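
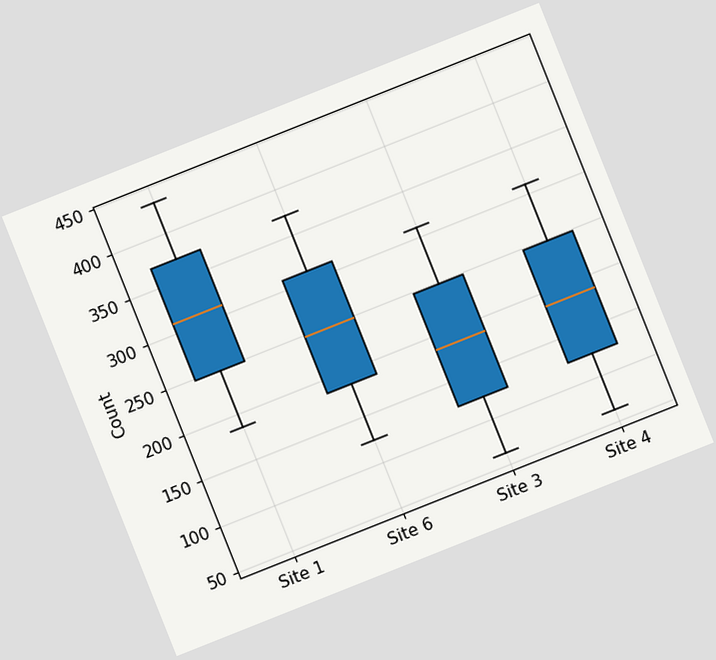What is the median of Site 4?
The chart is tilted about 22° counter-clockwise. The median line in the Site 4 box sits at 186.

186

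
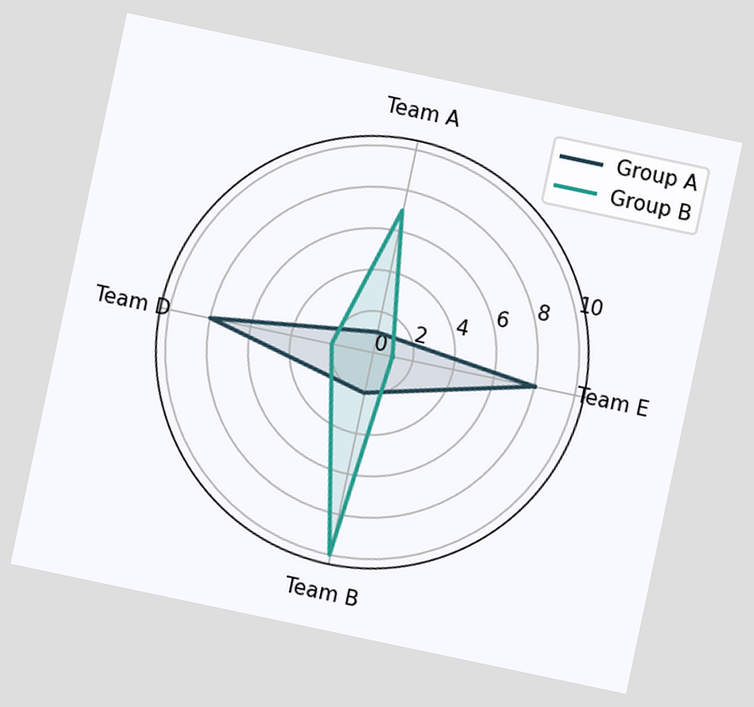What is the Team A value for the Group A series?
1

The chart is tilted about 12° clockwise. On the Team A axis, Group A reaches 1.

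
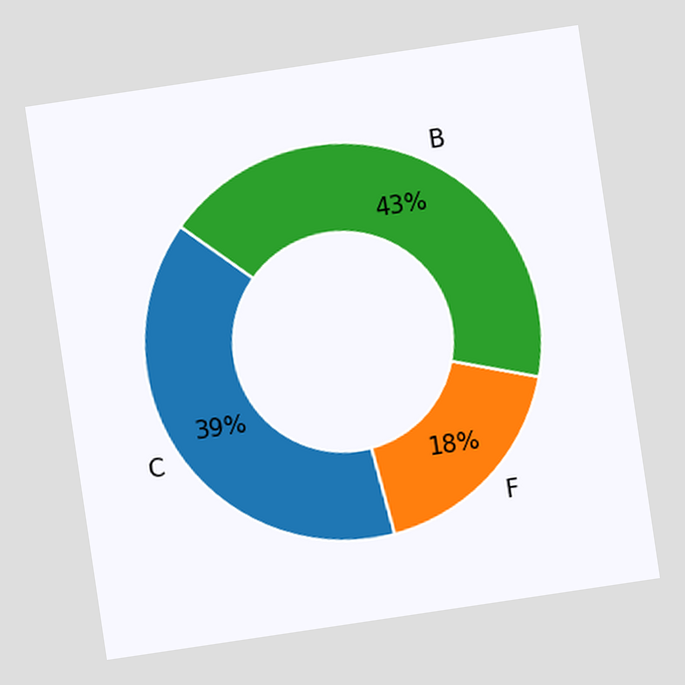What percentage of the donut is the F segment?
18%

The chart is tilted about 8° counter-clockwise. The F segment takes up 18% of the ring.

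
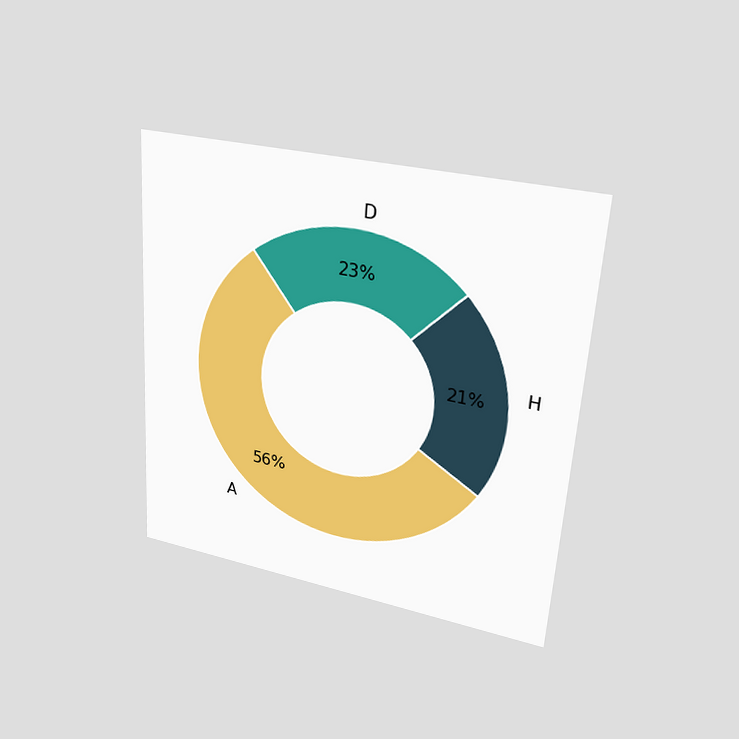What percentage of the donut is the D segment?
23%

The chart is tilted about 4° clockwise and viewed at a slight angle. The D segment takes up 23% of the ring.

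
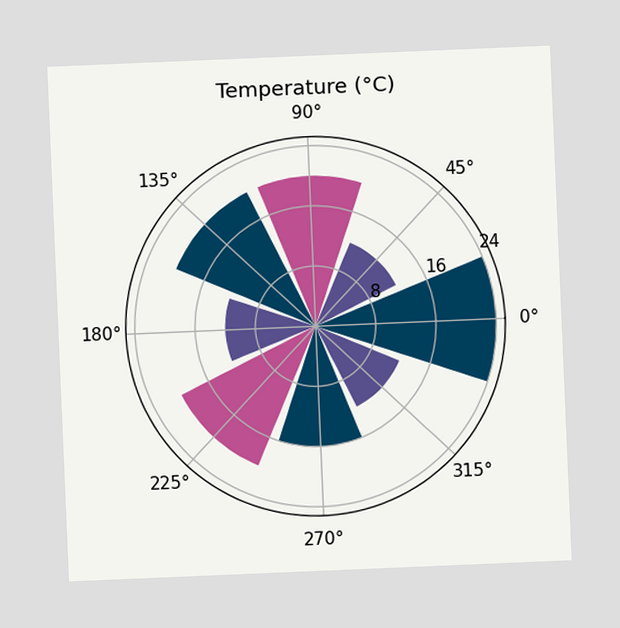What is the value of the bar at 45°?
12°C

The chart is tilted about 2° counter-clockwise. The bar at 45° reaches 12°C on the radial axis.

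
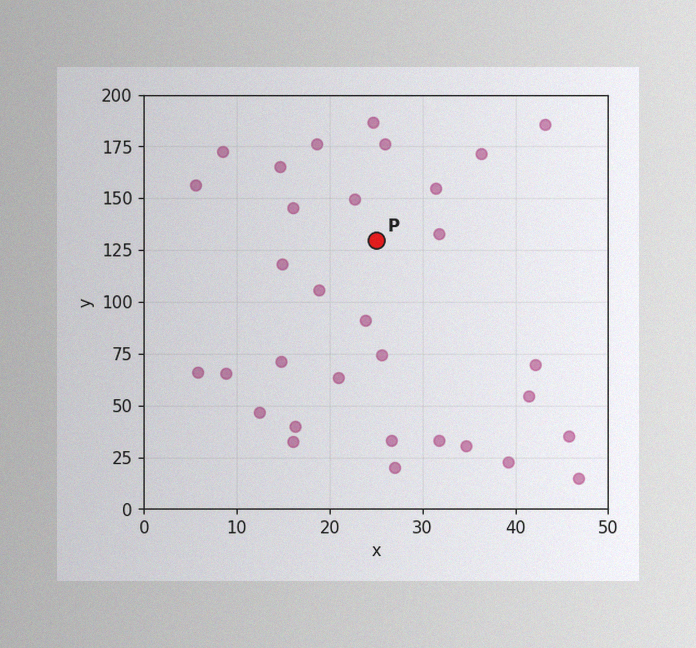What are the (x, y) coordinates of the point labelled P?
(25, 130)

The image has some photo noise and uneven lighting. Following the gridlines from P to each axis, P sits at (25, 130).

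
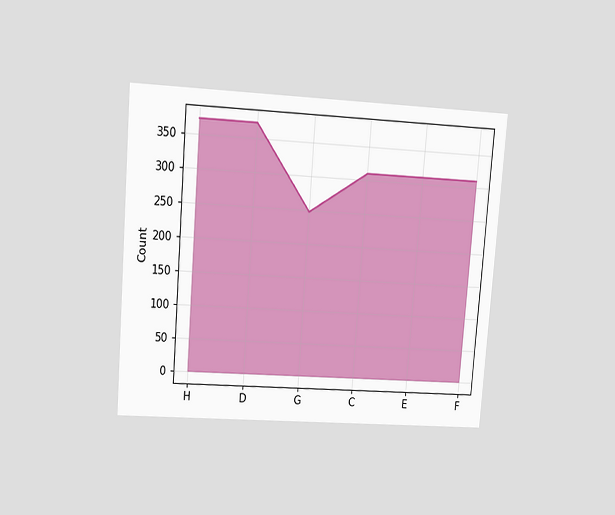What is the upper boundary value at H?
372

The chart is tilted about 4° clockwise and viewed at a slight angle. At H the upper boundary is at 372.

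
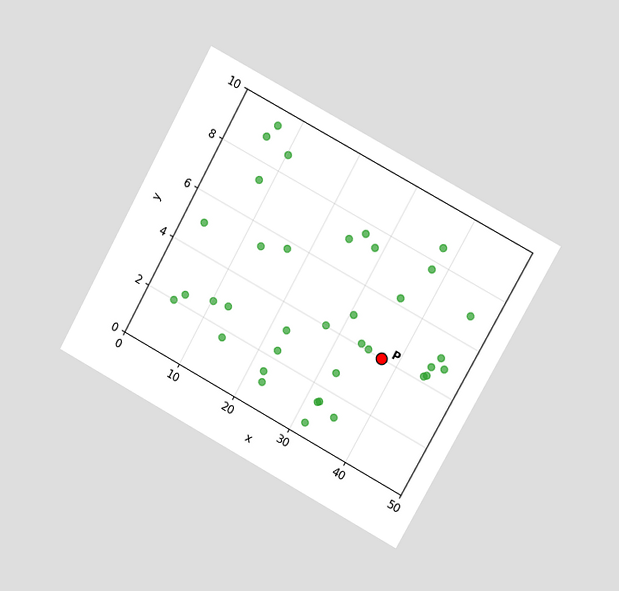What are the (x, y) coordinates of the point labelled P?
(37.5, 4)

The chart is tilted about 29° clockwise and viewed at a slight angle. Following the gridlines from P to each axis, P sits at (37.5, 4).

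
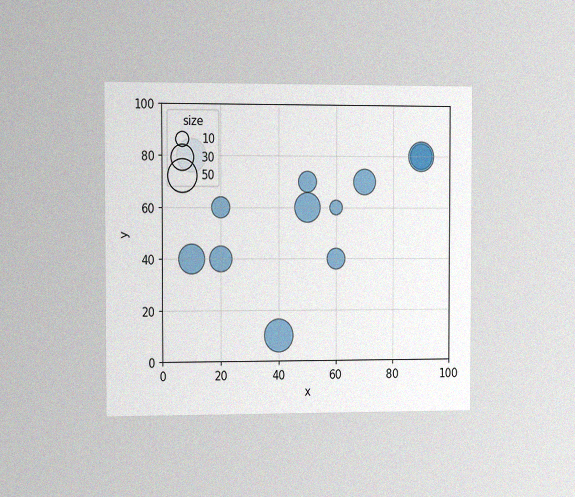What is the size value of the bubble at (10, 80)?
The chart is viewed at a slight angle, with some photo noise. Matching the bubble at (10, 80) against the size legend gives 50.

50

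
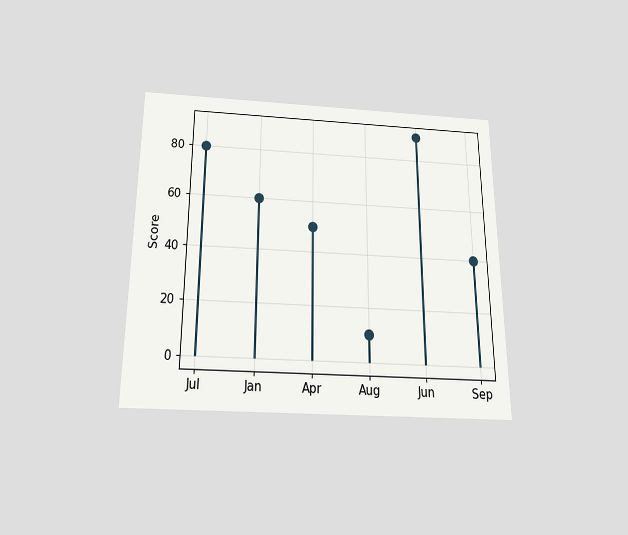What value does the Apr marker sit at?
50

The chart is viewed slightly from below. The Apr marker sits at 50.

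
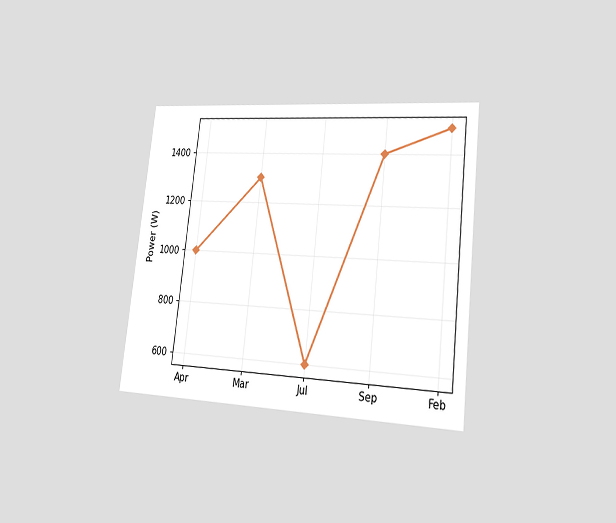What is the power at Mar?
The chart is tilted about 6° clockwise and viewed slightly from the right. At Mar, the line is at 1300W.

1300W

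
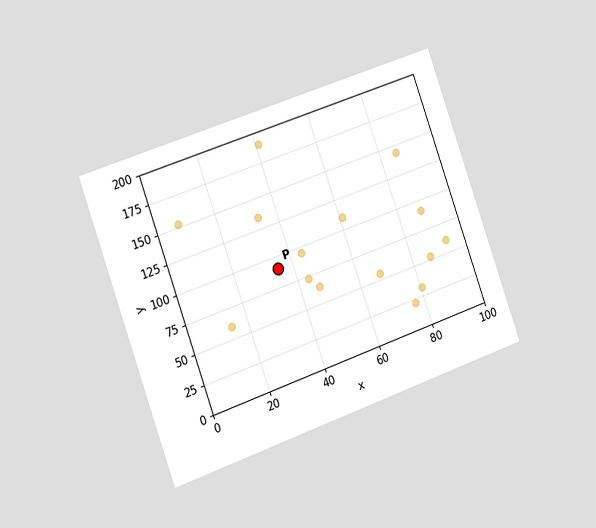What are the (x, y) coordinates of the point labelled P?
(35, 90)

The chart is tilted about 20° counter-clockwise and viewed slightly from the left. Following the gridlines from P to each axis, P sits at (35, 90).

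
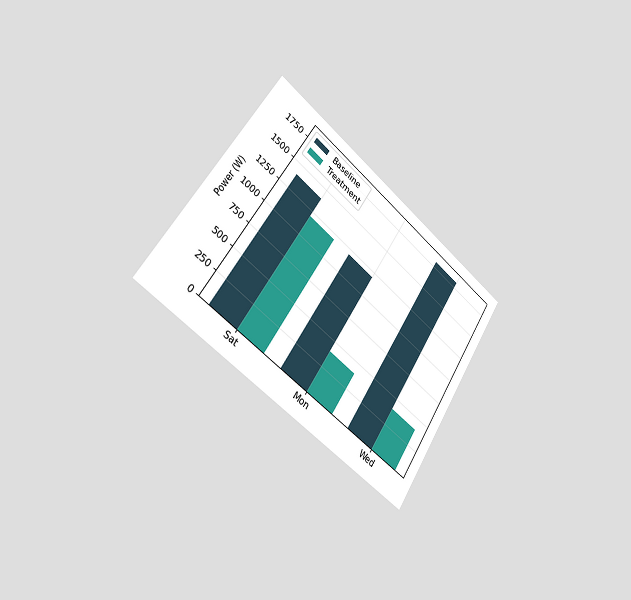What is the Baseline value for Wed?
The chart is tilted about 34° clockwise and viewed slightly from the left. The Baseline bar at Wed reaches 1800W on the y-axis.

1800W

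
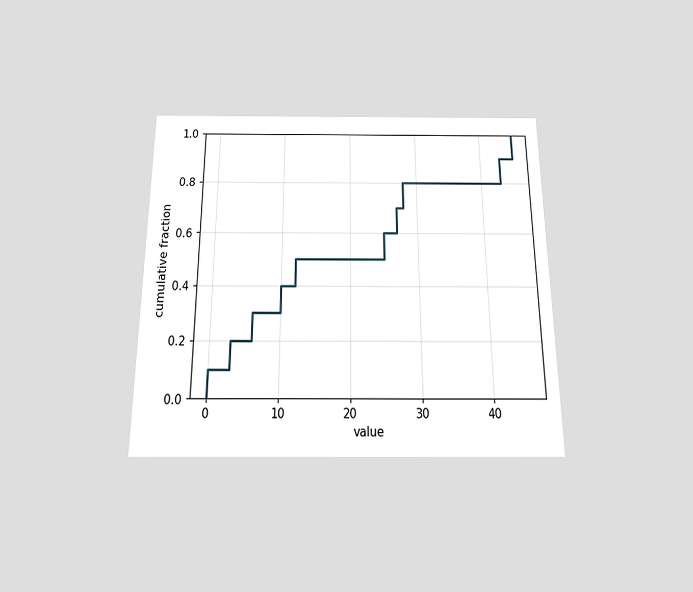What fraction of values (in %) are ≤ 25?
The chart is viewed slightly from below. At x=25 the ECDF step is at 60%.

60%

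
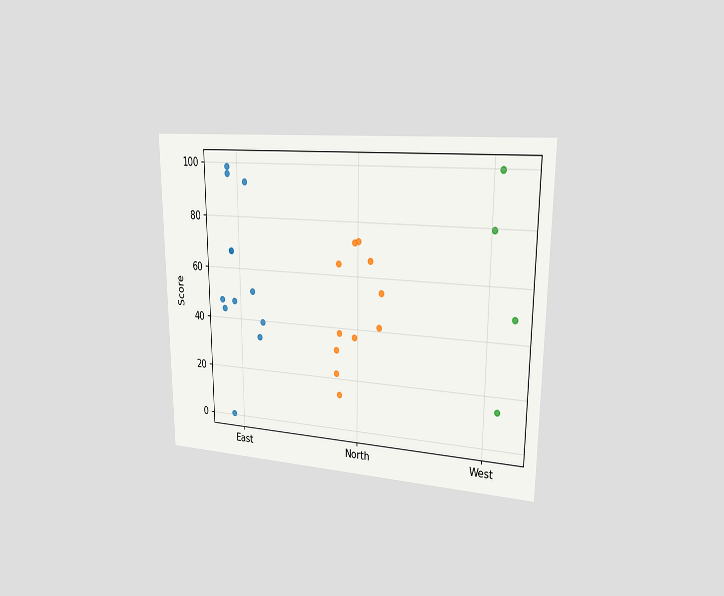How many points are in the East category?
12

The chart is viewed slightly from the right. Counting the markers in the East column gives 12.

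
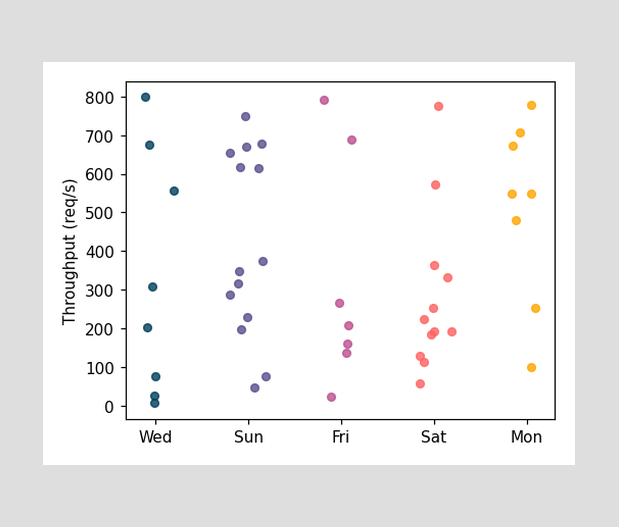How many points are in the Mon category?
8

Counting the markers in the Mon column gives 8.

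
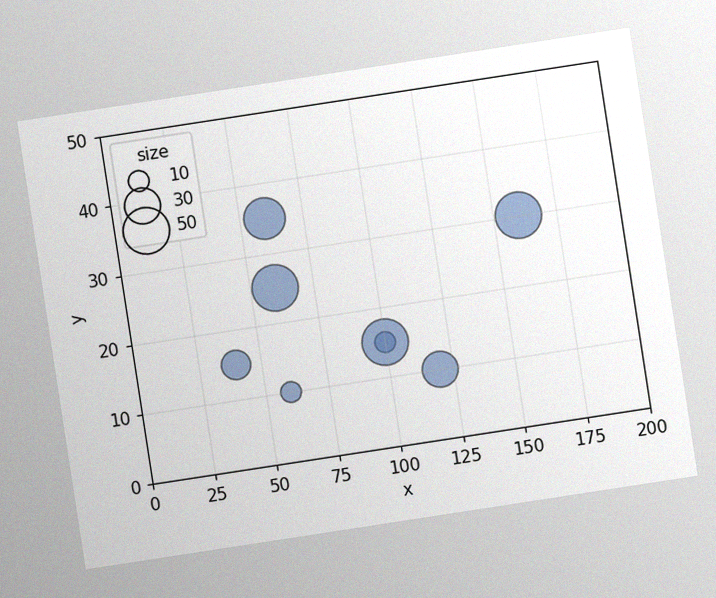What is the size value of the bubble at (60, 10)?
The chart is tilted about 9° counter-clockwise, with some photo noise. Matching the bubble at (60, 10) against the size legend gives 10.

10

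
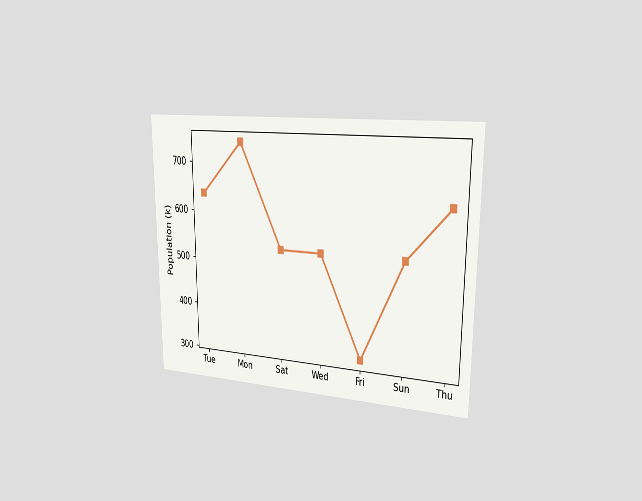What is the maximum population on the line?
The chart is viewed slightly from the right. The highest point is at Mon, and reading across to the y-axis gives 742k.

742k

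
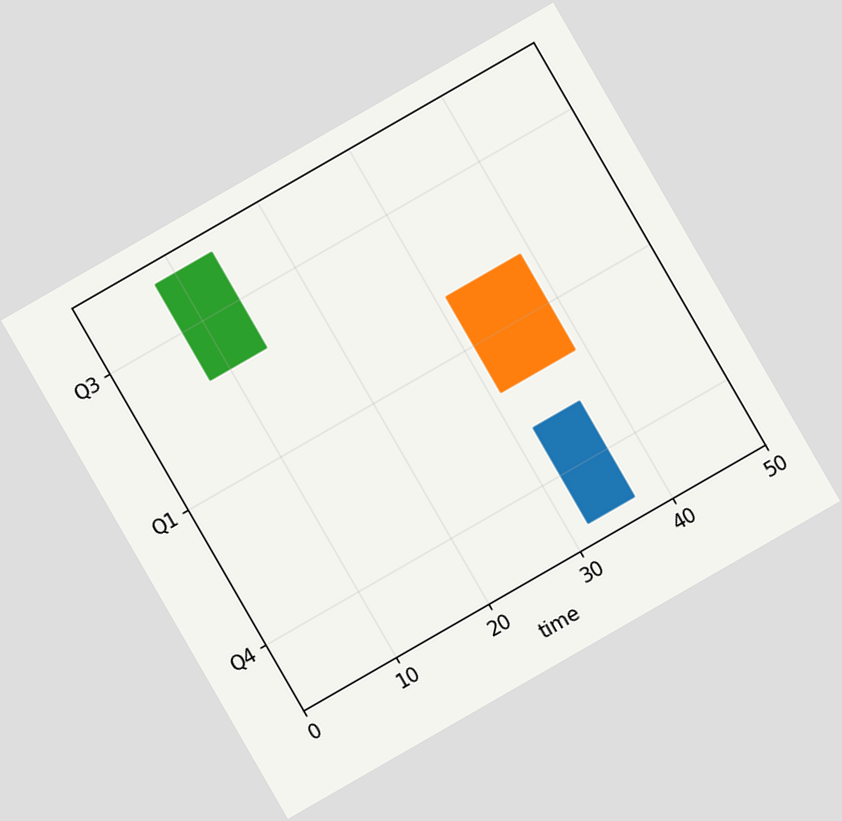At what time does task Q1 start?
31

The chart is tilted about 30° counter-clockwise. The Q1 bar begins at t=31.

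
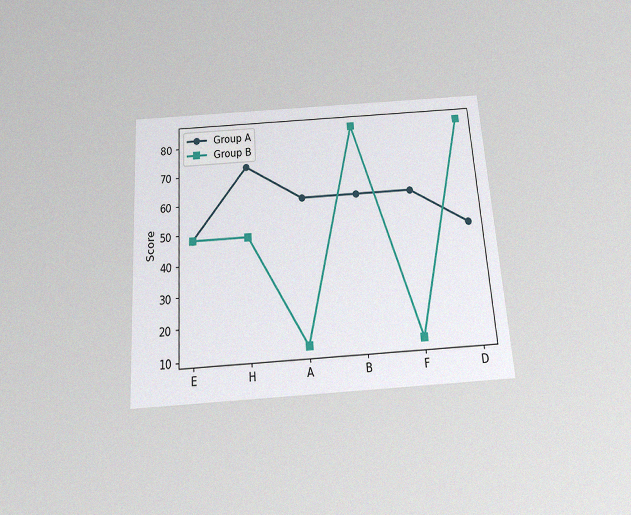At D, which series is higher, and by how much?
The chart is tilted about 4° counter-clockwise and viewed slightly from below, with some photo noise. At D, Group B sits above the other line by 36.

Group B, by 36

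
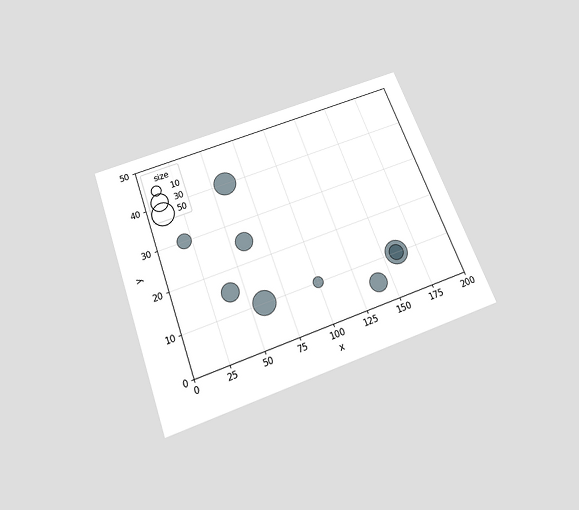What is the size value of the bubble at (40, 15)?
The chart is tilted about 20° counter-clockwise and viewed slightly from below. Matching the bubble at (40, 15) against the size legend gives 30.

30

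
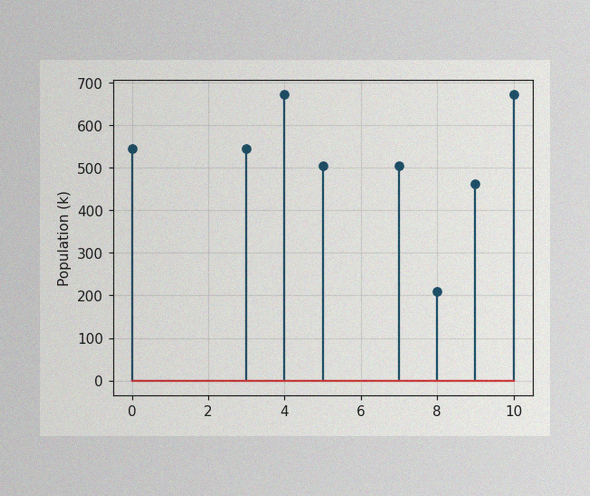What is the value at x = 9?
462k

The image has some photo noise and uneven lighting. The stem at x=9 reaches 462k.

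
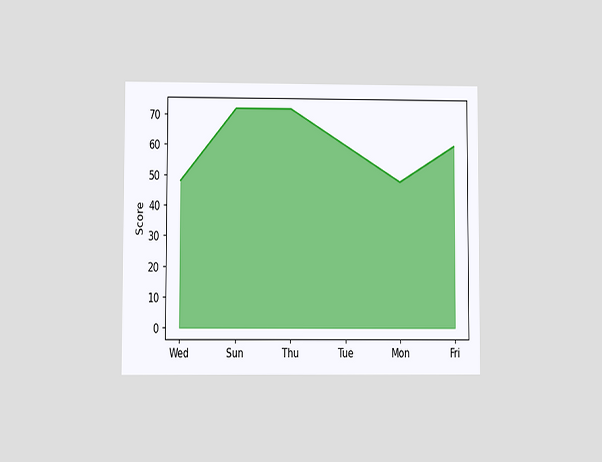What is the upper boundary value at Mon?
The chart is viewed at a slight angle. At Mon the upper boundary is at 48.

48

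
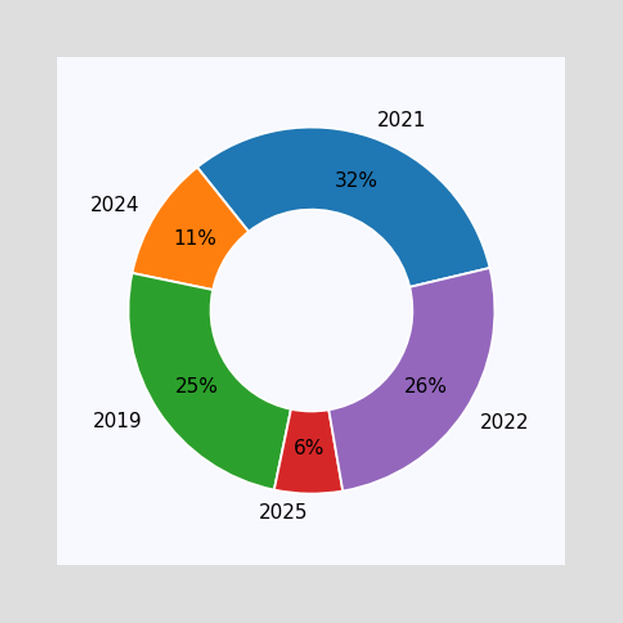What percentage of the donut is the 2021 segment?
32%

The 2021 segment takes up 32% of the ring.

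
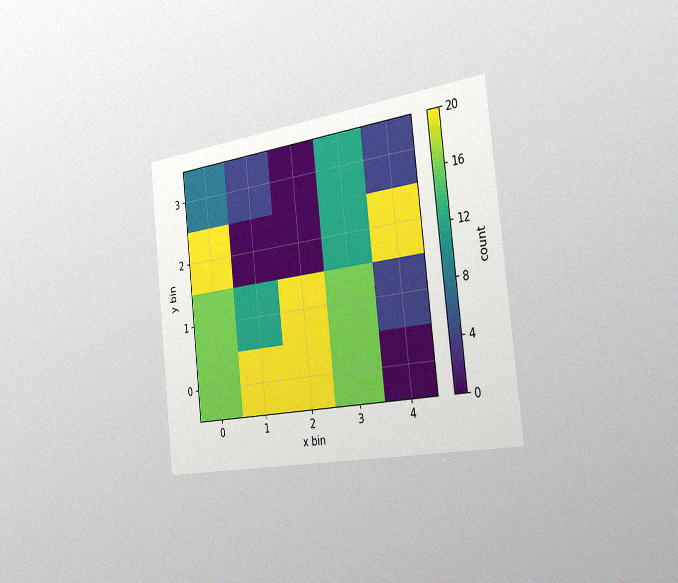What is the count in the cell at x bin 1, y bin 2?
The chart is tilted about 6° counter-clockwise and viewed slightly from the right, with some photo noise. Matching the cell (1, 2) against the colorbar gives 0.

0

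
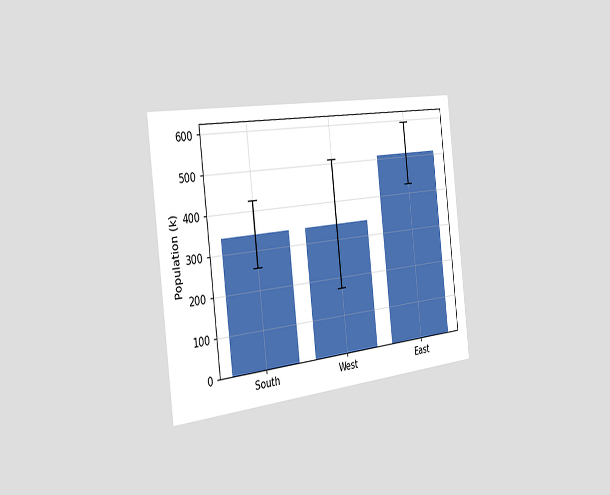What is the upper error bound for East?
595k

The chart is tilted about 7° counter-clockwise and viewed slightly from the left. The East bar's upper whisker reaches 595k.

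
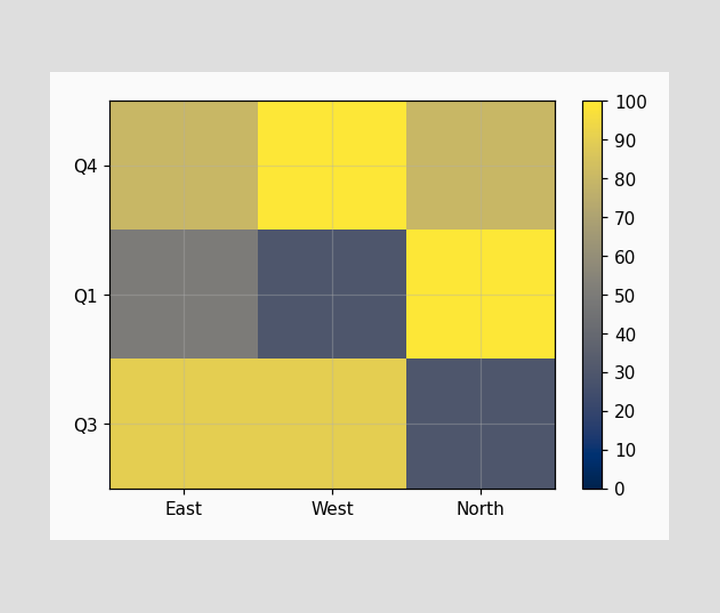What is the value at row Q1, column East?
50

Matching cell (Q1, East) against the colorbar gives 50.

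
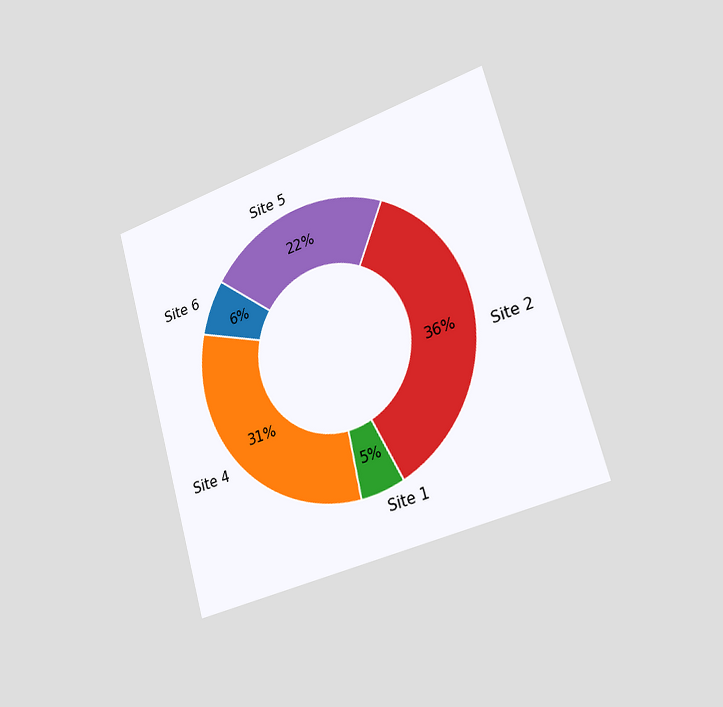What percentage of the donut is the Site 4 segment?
The chart is tilted about 16° counter-clockwise and viewed slightly from the right. The Site 4 segment takes up 31% of the ring.

31%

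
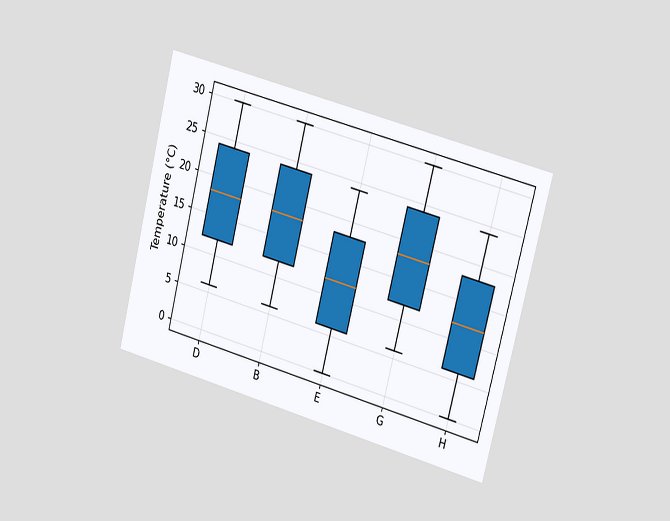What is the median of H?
The chart is tilted about 15° clockwise and viewed slightly from the right. The median line in the H box sits at 12°C.

12°C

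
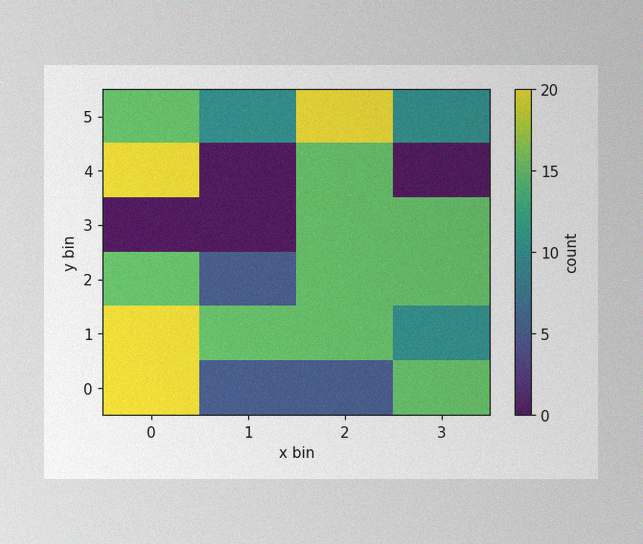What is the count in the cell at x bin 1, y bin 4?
The image has some photo noise and uneven lighting. Matching the cell (1, 4) against the colorbar gives 0.

0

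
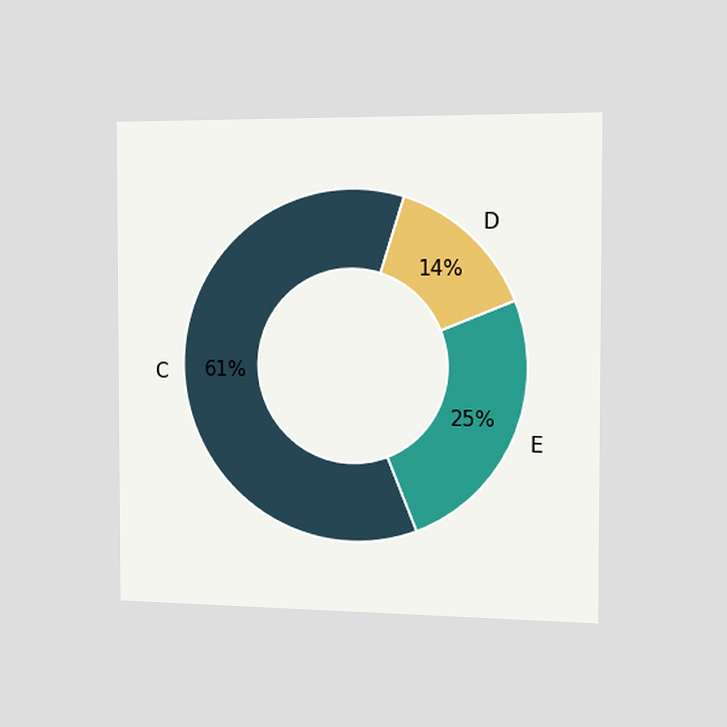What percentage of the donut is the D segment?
The chart is viewed slightly from the right. The D segment takes up 14% of the ring.

14%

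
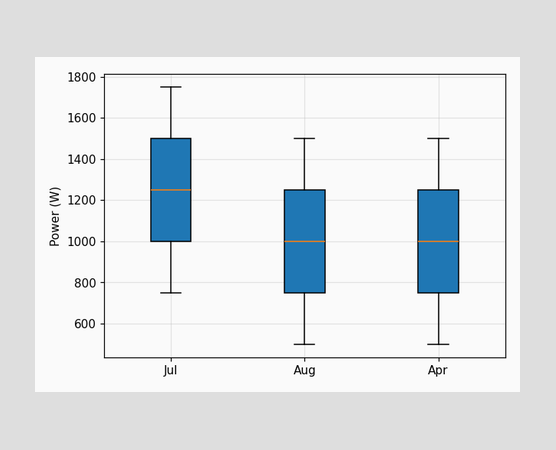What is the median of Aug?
The median line in the Aug box sits at 1000W.

1000W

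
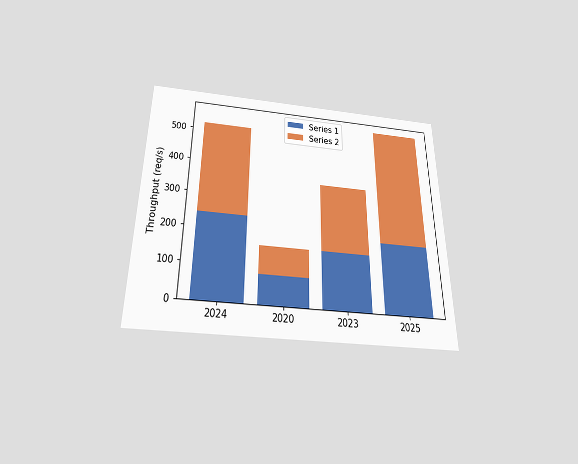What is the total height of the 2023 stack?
The chart is viewed slightly from below. The 2023 stack's top reaches 360req/s on the y-axis.

360req/s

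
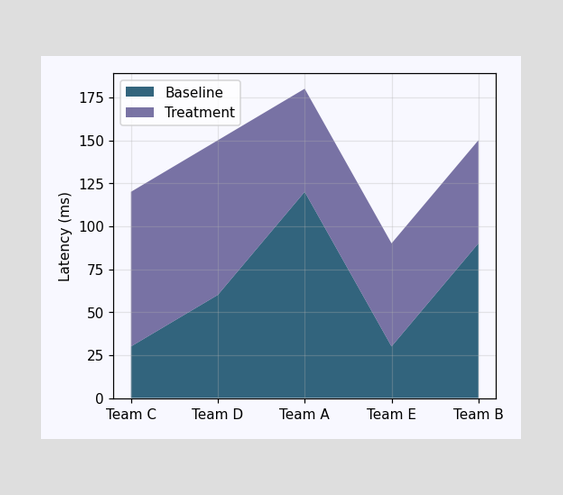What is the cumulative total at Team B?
The stacked total at Team B reaches 150ms.

150ms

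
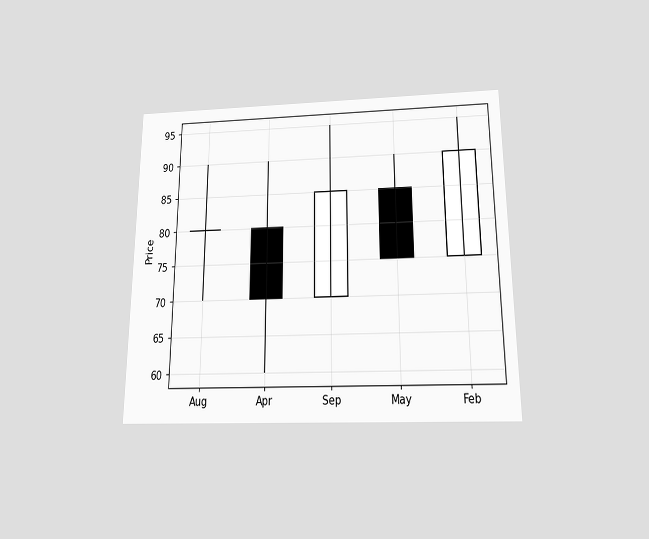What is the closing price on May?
The chart is viewed slightly from below. The May candle closes at 75.

75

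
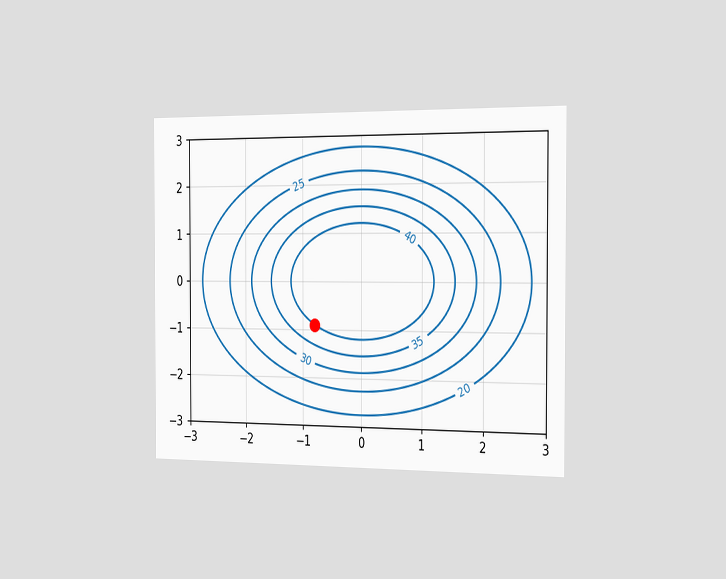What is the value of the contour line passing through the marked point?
The chart is viewed slightly from the right. The marked point sits on the contour labelled 40.

40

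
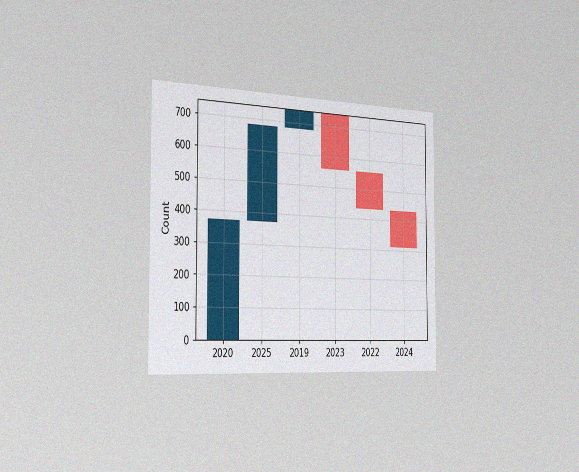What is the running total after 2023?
The chart is viewed slightly from the left, with some photo noise. After 2023 the running total reaches 558.

558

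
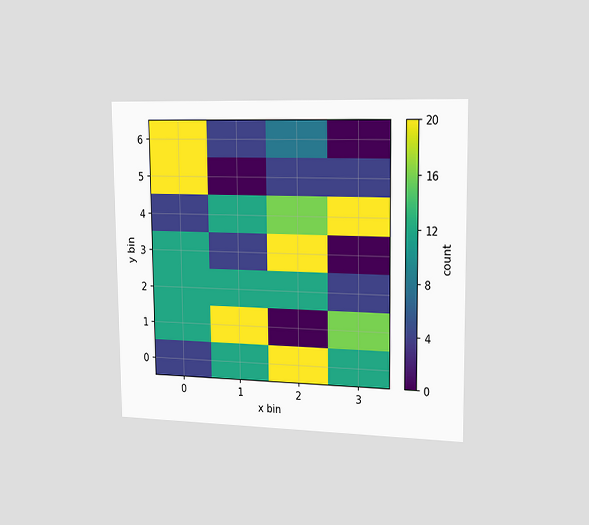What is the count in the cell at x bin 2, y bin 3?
The chart is viewed slightly from the right. Matching the cell (2, 3) against the colorbar gives 20.

20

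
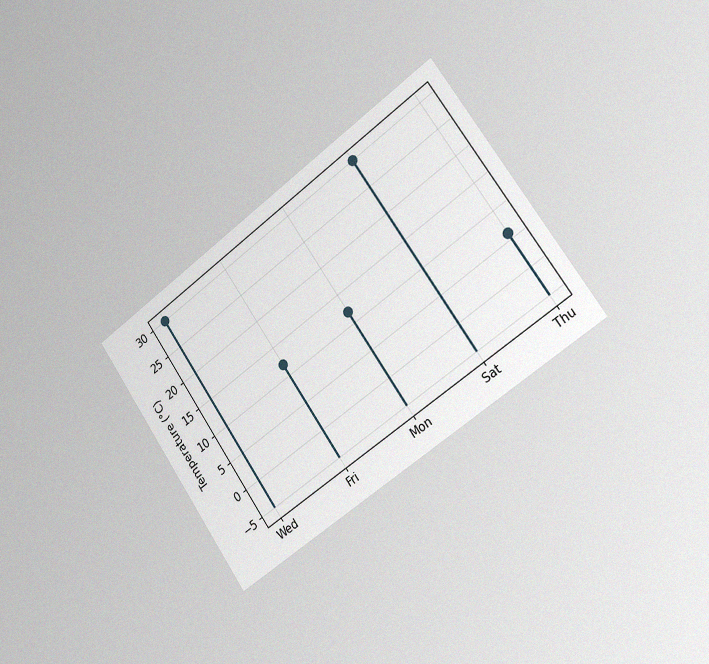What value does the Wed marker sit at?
30°C

The chart is tilted about 35° counter-clockwise and viewed slightly from the right, with some photo noise. The Wed marker sits at 30°C.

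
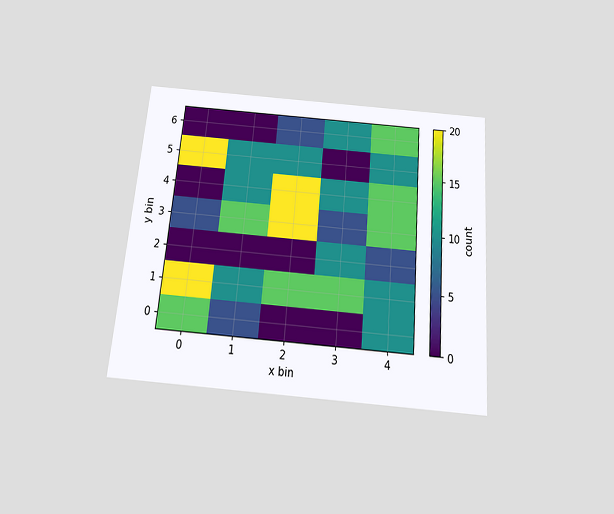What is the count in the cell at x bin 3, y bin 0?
0

The chart is tilted about 5° clockwise and viewed slightly from below. Matching the cell (3, 0) against the colorbar gives 0.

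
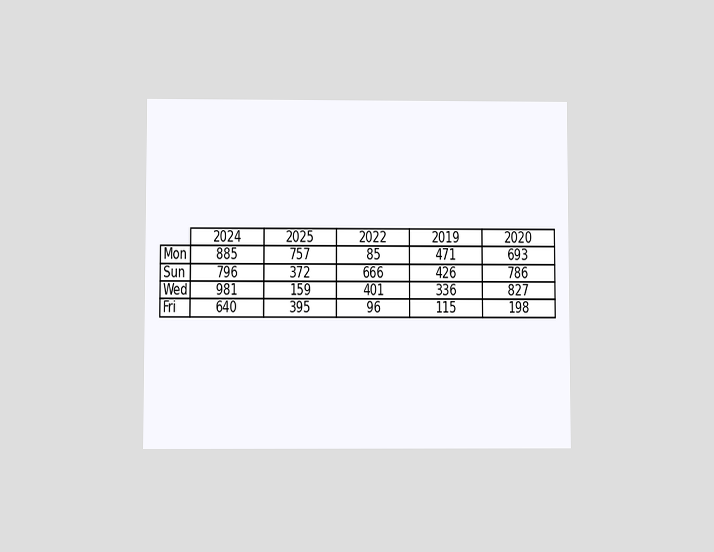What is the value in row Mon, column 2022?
The chart is viewed slightly from below. The (Mon, 2022) cell reads 85.

85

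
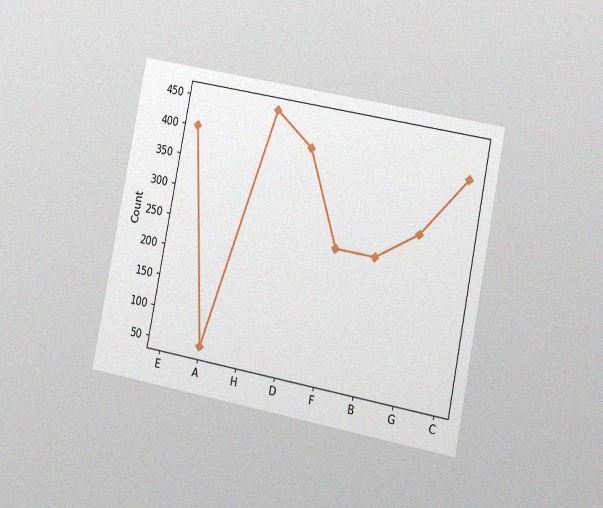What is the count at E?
400

The chart is tilted about 11° clockwise and viewed slightly from the right, with some photo noise. At E, the line is at 400.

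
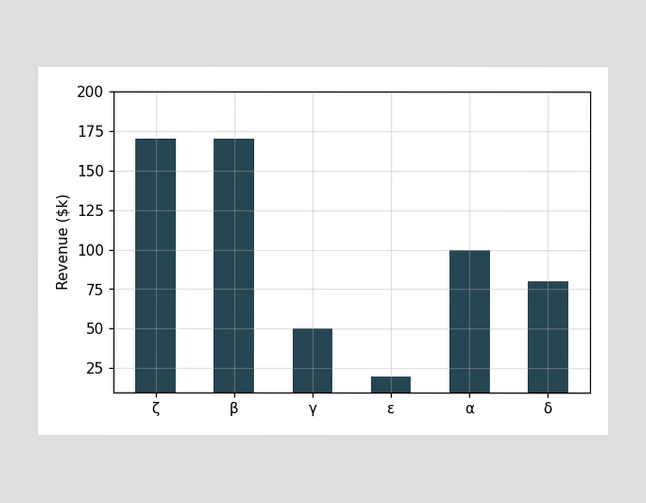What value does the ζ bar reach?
Reading along the chart's y-axis, the ζ bar reaches $170k.

$170k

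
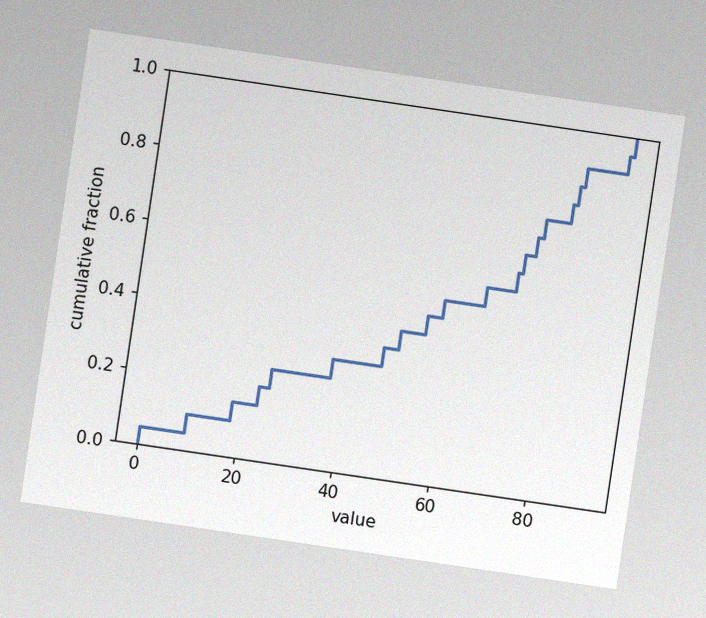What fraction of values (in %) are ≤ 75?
70%

The chart is tilted about 8° clockwise, with some photo noise. At x=75 the ECDF step is at 70%.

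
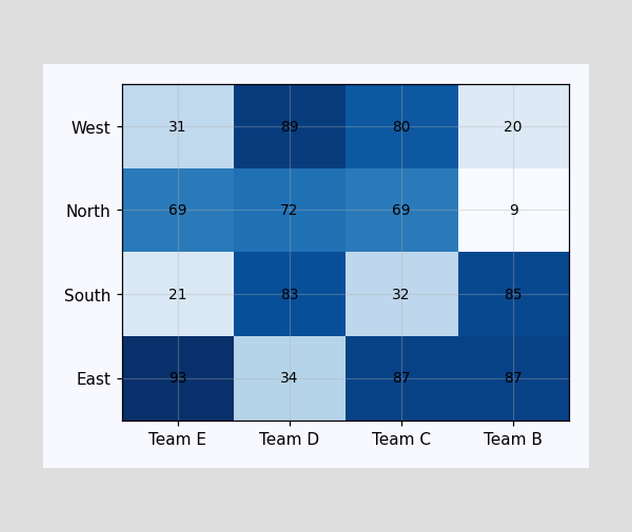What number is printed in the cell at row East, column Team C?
87

The (East, Team C) cell reads 87.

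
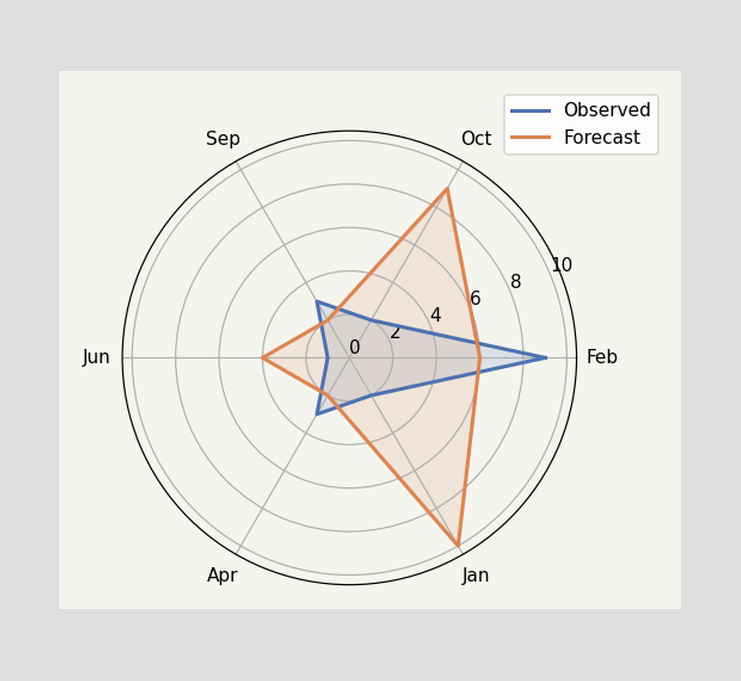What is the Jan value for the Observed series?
2

On the Jan axis, Observed reaches 2.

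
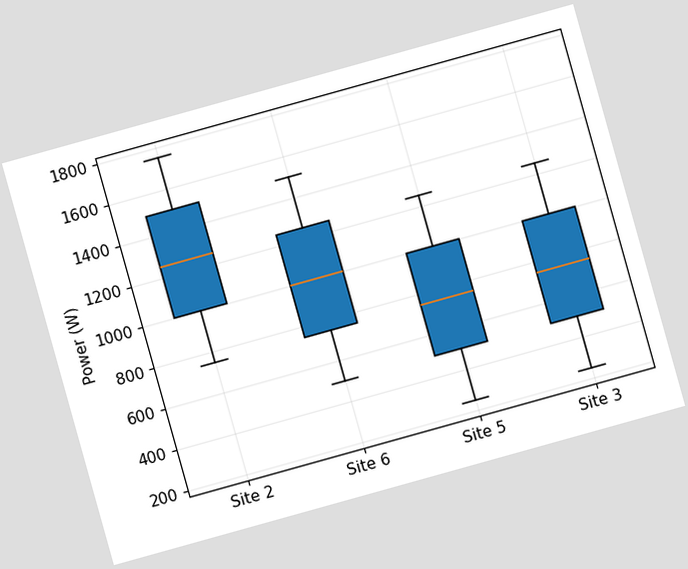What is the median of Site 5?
The chart is tilted about 16° counter-clockwise. The median line in the Site 5 box sits at 750W.

750W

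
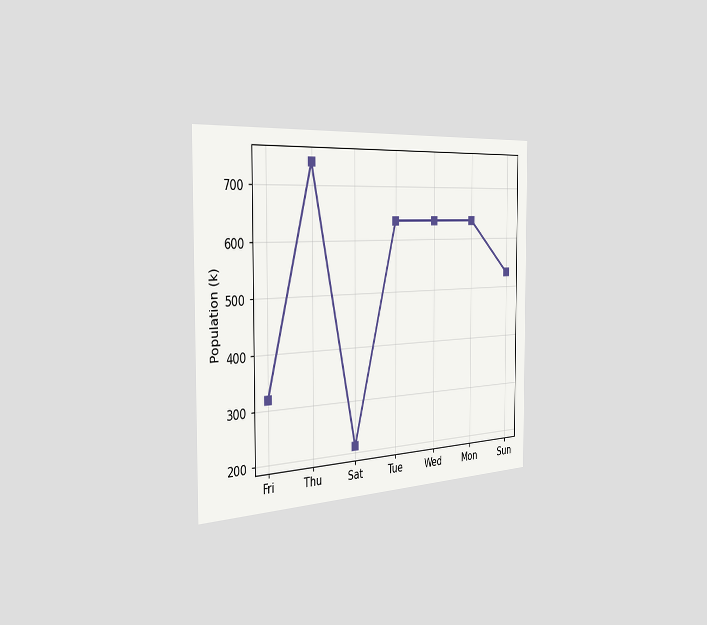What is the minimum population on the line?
212k

The chart is viewed slightly from the left. The lowest point is at Sat, and reading across to the y-axis gives 212k.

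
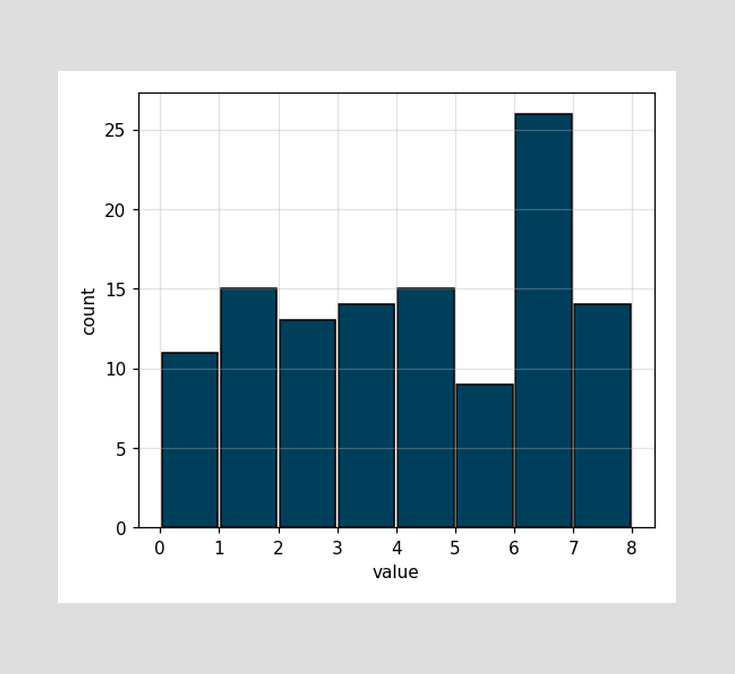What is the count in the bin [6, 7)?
26

The [6, 7) bin has height 26.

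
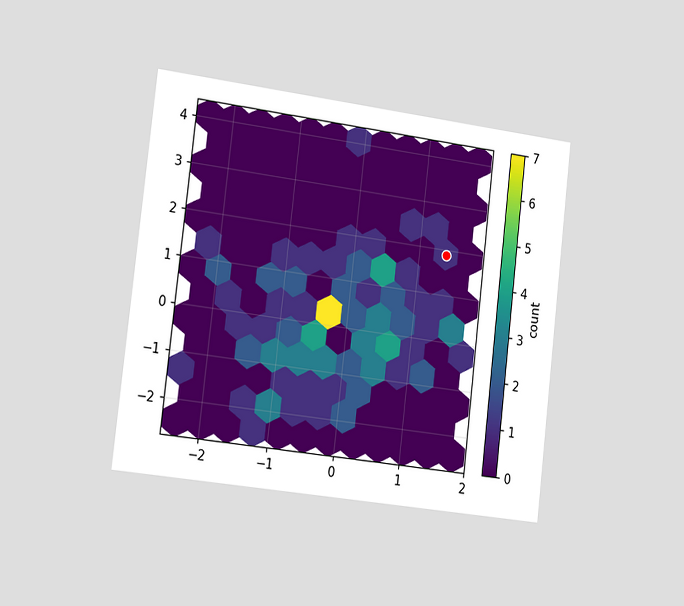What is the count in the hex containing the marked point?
The chart is tilted about 7° clockwise and viewed slightly from the left. The marked hex reads 1 on the colorbar.

1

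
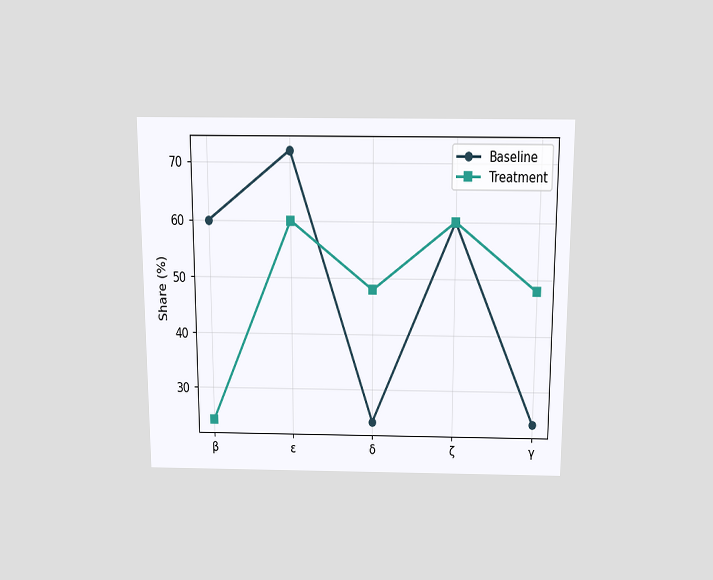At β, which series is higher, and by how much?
The chart is viewed slightly from above. At β, Baseline sits above the other line by 36%.

Baseline, by 36%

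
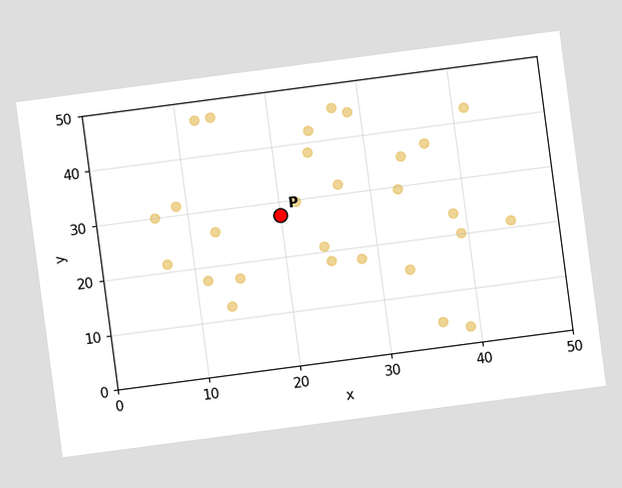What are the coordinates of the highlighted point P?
(20, 27.5)

The chart is tilted about 8° counter-clockwise. Following the gridlines from P to each axis, P sits at (20, 27.5).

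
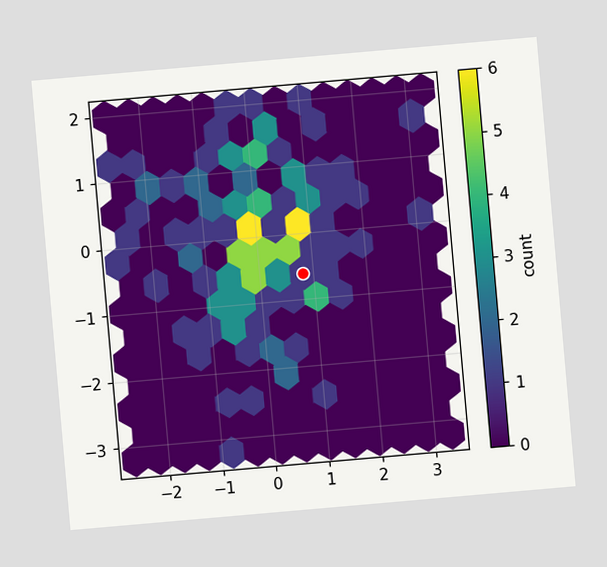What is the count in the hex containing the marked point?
The chart is tilted about 5° counter-clockwise. The marked hex reads 1 on the colorbar.

1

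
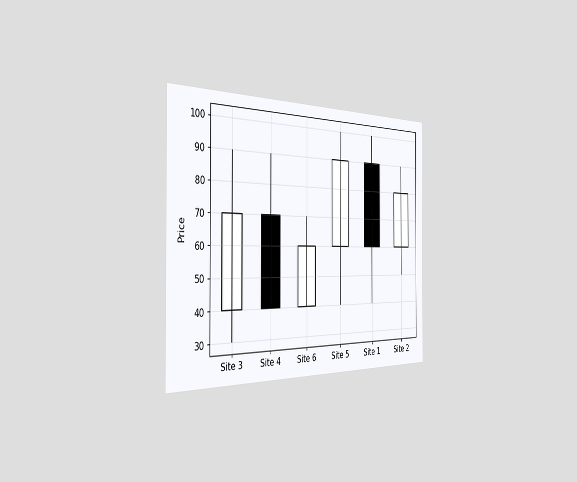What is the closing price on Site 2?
80

The chart is viewed slightly from the left. The Site 2 candle closes at 80.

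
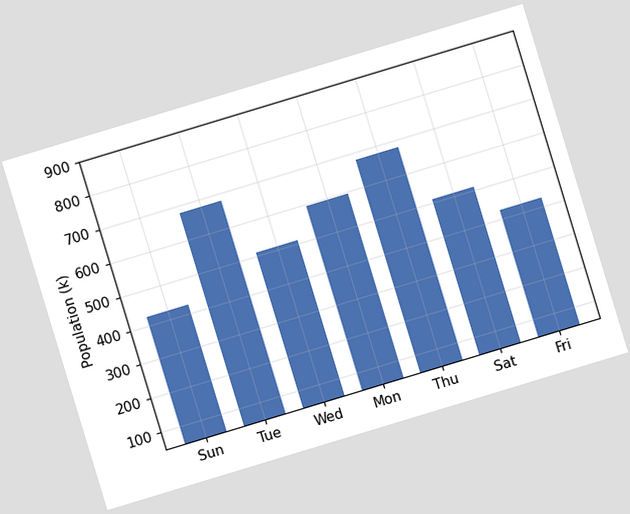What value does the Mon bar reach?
595k

The chart is tilted about 17° counter-clockwise. Reading along the chart's y-axis, the Mon bar reaches 595k.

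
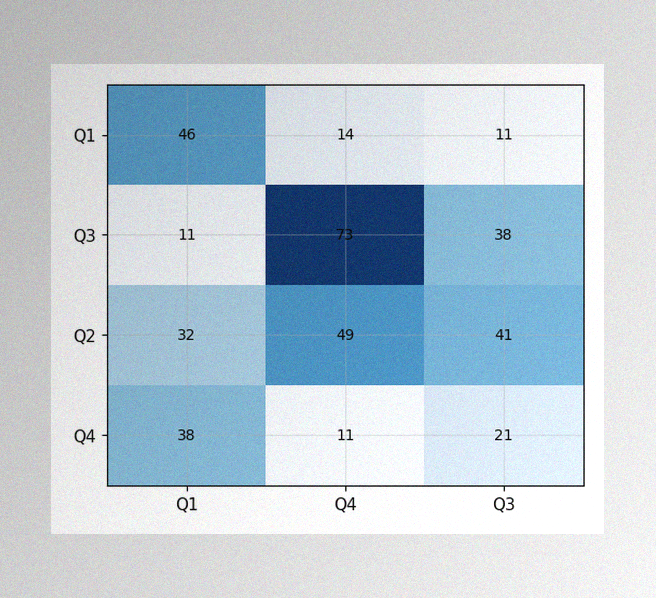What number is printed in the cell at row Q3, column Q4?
73

The image has some photo noise and uneven lighting. The (Q3, Q4) cell reads 73.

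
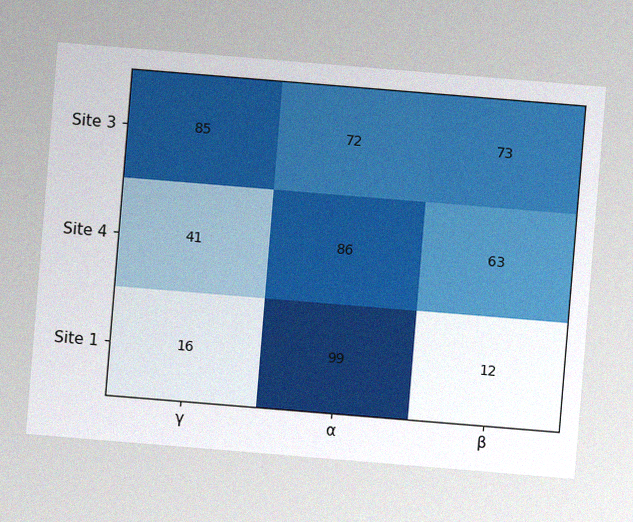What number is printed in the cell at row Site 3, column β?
The chart is tilted about 5° clockwise, with some photo noise. The (Site 3, β) cell reads 73.

73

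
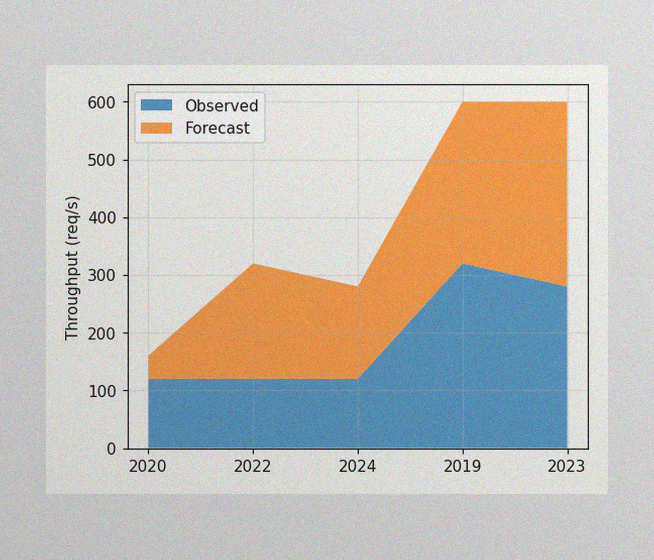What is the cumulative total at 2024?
The image has some photo noise and uneven lighting. The stacked total at 2024 reaches 280req/s.

280req/s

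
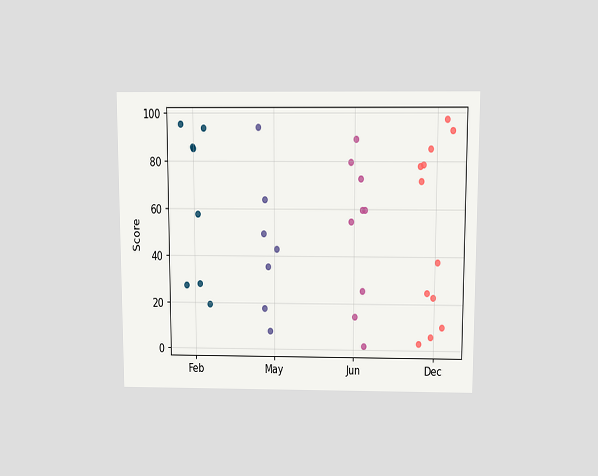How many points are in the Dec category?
The chart is viewed slightly from above. Counting the markers in the Dec column gives 12.

12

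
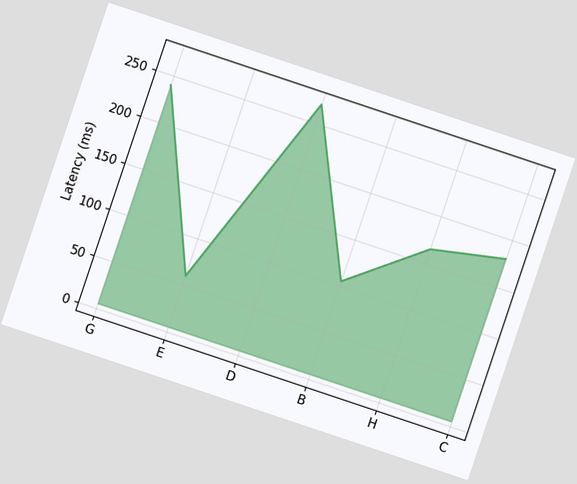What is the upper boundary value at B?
105ms

The chart is tilted about 18° clockwise. At B the upper boundary is at 105ms.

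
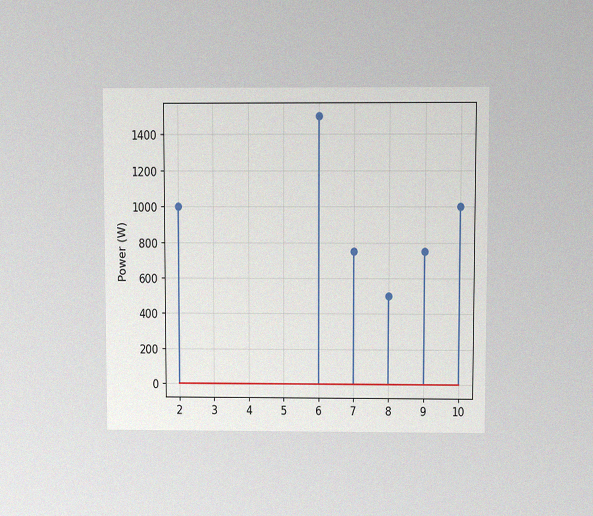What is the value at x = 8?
500W

The chart is viewed at a slight angle, with some photo noise. The stem at x=8 reaches 500W.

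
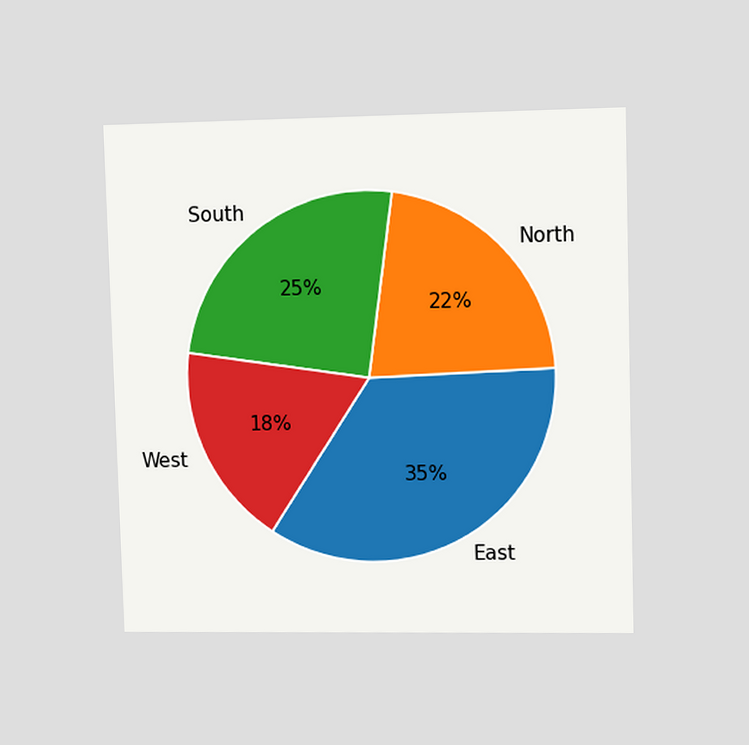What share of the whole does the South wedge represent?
25%

The chart is viewed at a slight angle. The South slice takes up 25% of the pie.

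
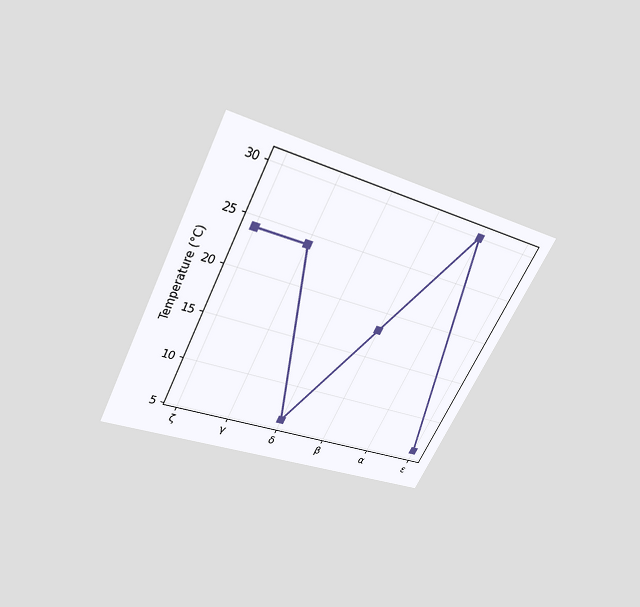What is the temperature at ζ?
24°C

The chart is tilted about 27° clockwise and viewed slightly from above. At ζ, the line is at 24°C.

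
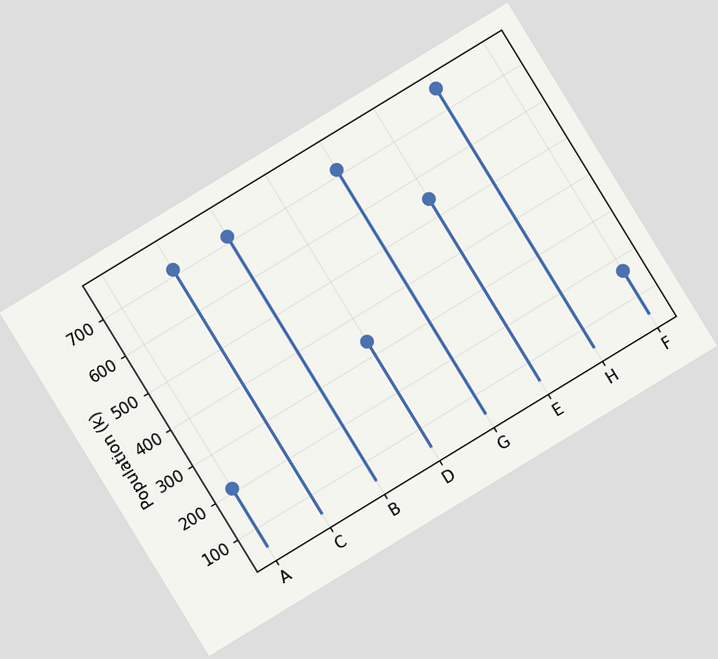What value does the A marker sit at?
The chart is tilted about 31° counter-clockwise. The A marker sits at 210k.

210k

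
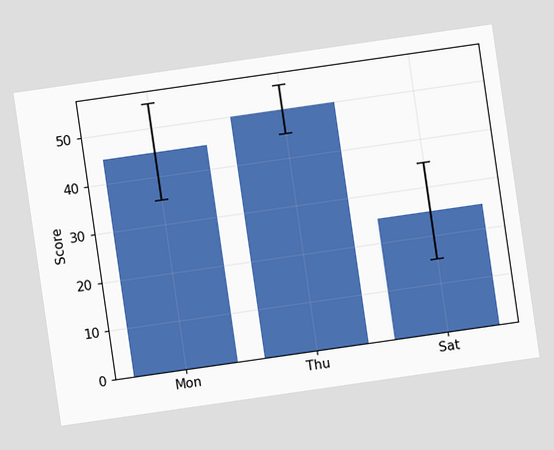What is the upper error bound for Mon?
The chart is tilted about 8° counter-clockwise. The Mon bar's upper whisker reaches 55.

55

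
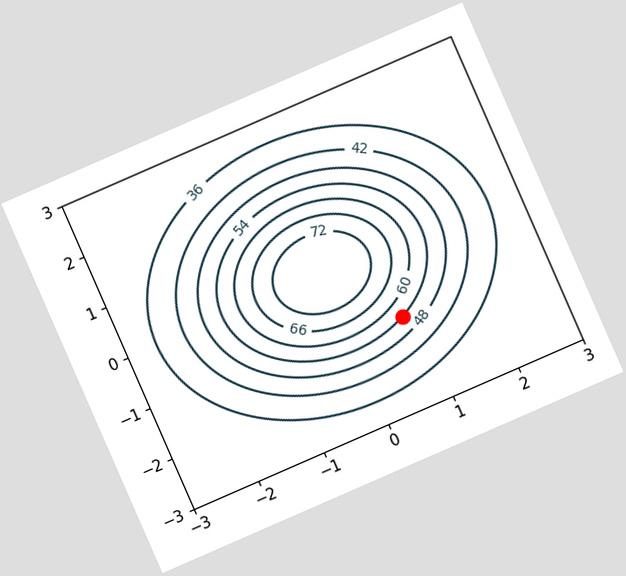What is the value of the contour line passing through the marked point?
The chart is tilted about 24° counter-clockwise. The marked point sits on the contour labelled 54.

54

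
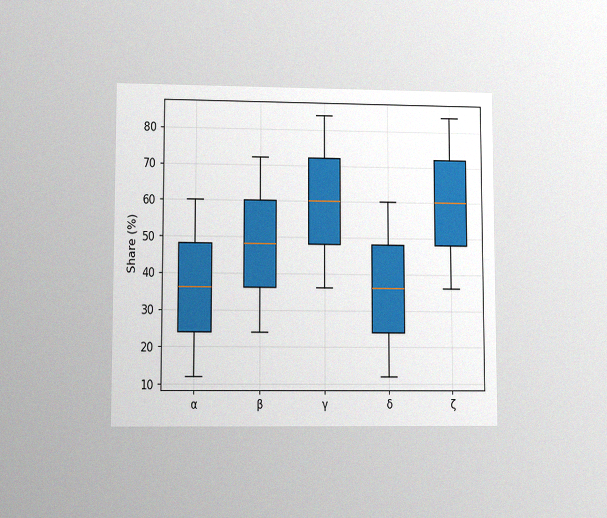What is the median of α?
36%

The chart is viewed at a slight angle, with some photo noise. The median line in the α box sits at 36%.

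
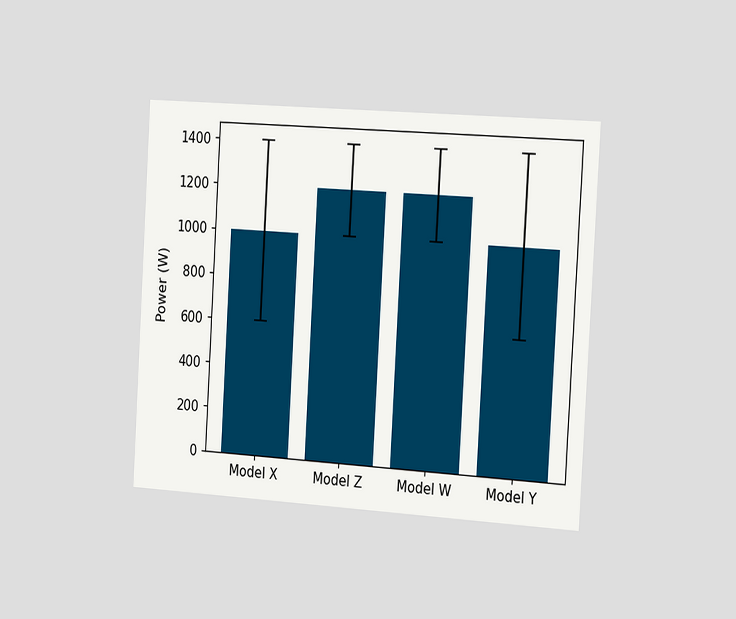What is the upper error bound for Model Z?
The chart is tilted about 3° clockwise and viewed slightly from the right. The Model Z bar's upper whisker reaches 1400W.

1400W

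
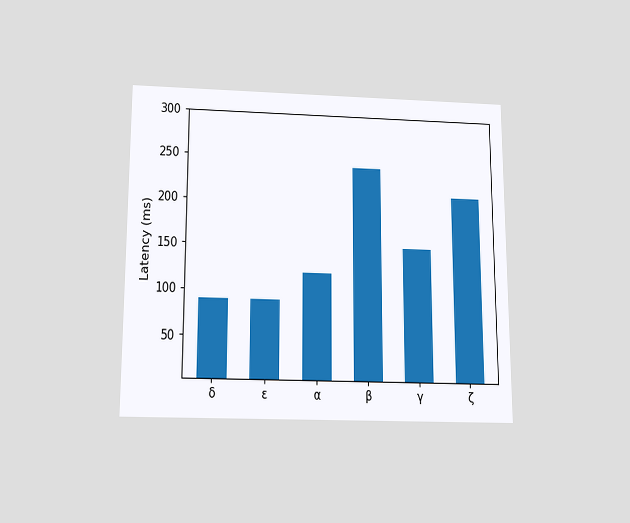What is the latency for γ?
The chart is viewed slightly from below. Reading along the chart's y-axis, the γ bar reaches 150ms.

150ms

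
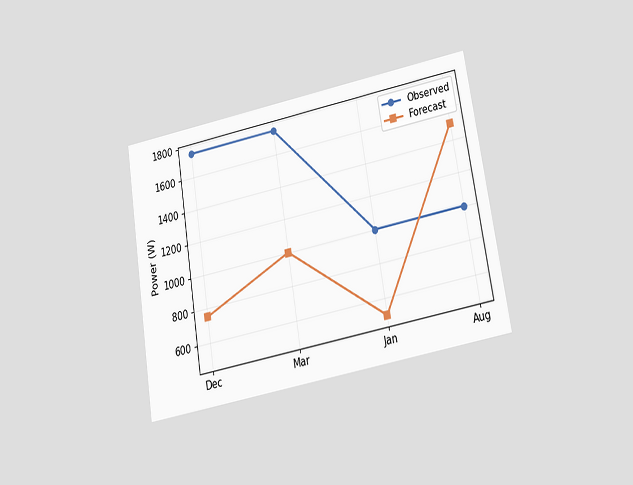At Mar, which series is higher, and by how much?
Observed, by 750W

The chart is tilted about 9° counter-clockwise and viewed slightly from below. At Mar, Observed sits above the other line by 750W.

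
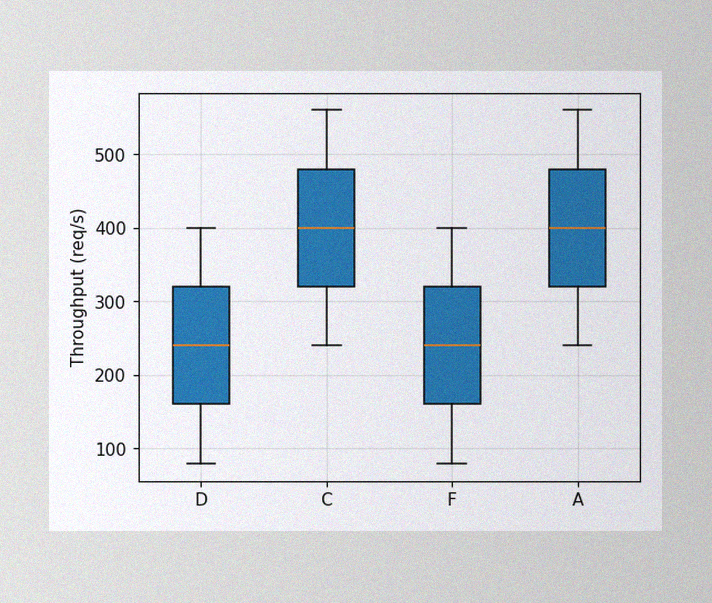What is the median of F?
240req/s

The image has some photo noise and uneven lighting. The median line in the F box sits at 240req/s.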